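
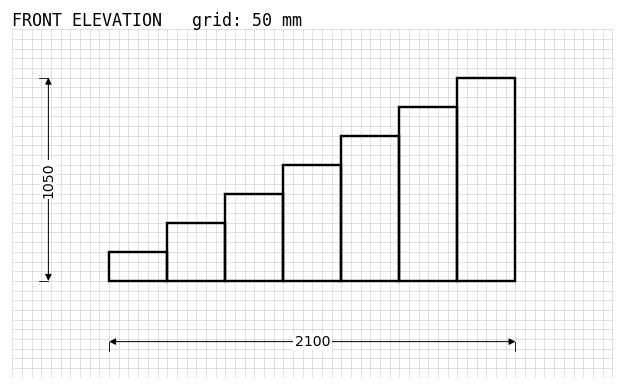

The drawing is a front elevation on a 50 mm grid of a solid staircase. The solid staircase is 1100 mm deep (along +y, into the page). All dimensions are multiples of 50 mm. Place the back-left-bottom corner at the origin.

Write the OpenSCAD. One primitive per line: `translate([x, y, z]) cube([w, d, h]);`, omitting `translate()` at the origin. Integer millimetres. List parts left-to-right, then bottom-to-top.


cube([300, 1100, 150]);
translate([300, 0, 0]) cube([300, 1100, 300]);
translate([600, 0, 0]) cube([300, 1100, 450]);
translate([900, 0, 0]) cube([300, 1100, 600]);
translate([1200, 0, 0]) cube([300, 1100, 750]);
translate([1500, 0, 0]) cube([300, 1100, 900]);
translate([1800, 0, 0]) cube([300, 1100, 1050]);


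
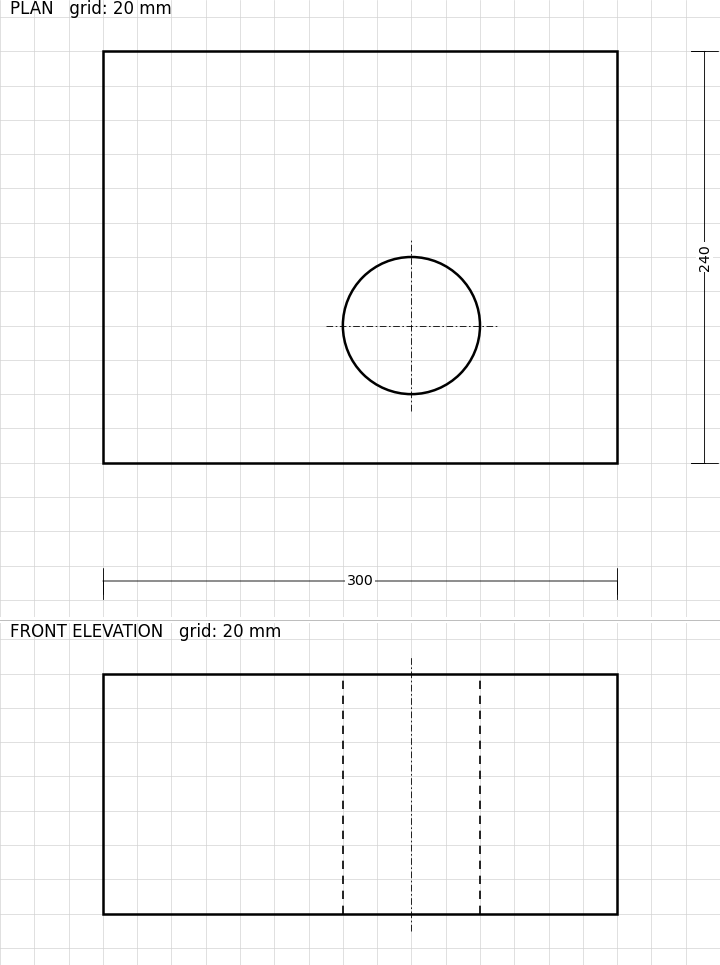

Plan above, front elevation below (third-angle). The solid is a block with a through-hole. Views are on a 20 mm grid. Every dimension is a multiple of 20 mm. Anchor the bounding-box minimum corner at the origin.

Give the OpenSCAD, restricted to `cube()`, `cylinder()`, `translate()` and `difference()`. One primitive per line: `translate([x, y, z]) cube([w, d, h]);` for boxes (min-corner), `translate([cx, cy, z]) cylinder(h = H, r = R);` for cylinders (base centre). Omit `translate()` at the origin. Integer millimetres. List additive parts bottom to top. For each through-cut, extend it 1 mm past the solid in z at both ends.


difference() {
  cube([300, 240, 140]);
  translate([180, 80, -1]) cylinder(h = 142, r = 40);
}


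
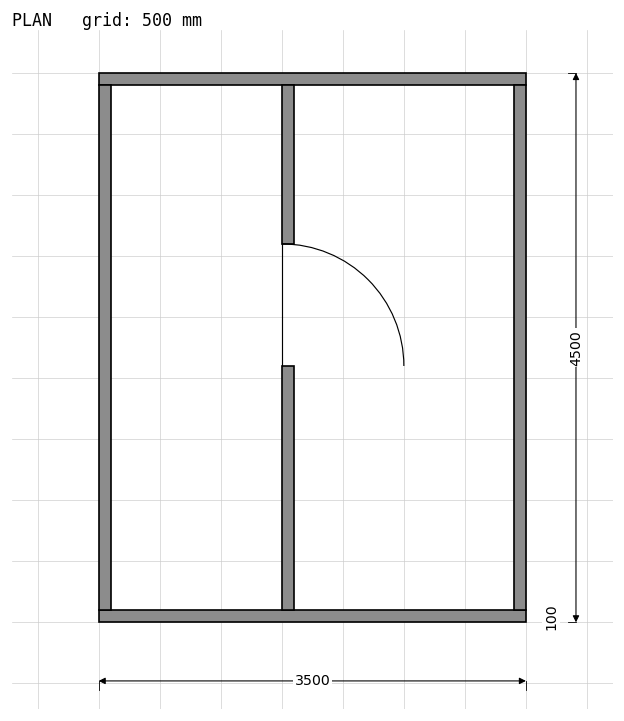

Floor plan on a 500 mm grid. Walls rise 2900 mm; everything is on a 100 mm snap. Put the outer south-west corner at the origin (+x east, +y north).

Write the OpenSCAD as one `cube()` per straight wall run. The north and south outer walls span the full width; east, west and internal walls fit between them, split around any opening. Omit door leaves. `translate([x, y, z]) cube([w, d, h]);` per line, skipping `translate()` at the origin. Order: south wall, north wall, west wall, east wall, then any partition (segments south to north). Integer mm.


cube([3500, 100, 2900]);
translate([0, 4400, 0]) cube([3500, 100, 2900]);
translate([0, 100, 0]) cube([100, 4300, 2900]);
translate([3400, 100, 0]) cube([100, 4300, 2900]);
translate([1500, 100, 0]) cube([100, 2000, 2900]);
translate([1500, 3100, 0]) cube([100, 1300, 2900]);


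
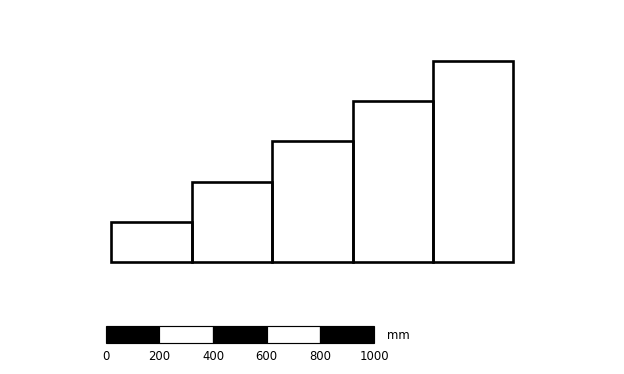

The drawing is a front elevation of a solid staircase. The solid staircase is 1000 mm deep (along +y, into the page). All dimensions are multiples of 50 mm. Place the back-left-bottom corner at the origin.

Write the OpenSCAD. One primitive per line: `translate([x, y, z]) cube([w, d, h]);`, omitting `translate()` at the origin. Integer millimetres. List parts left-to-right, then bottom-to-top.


cube([300, 1000, 150]);
translate([300, 0, 0]) cube([300, 1000, 300]);
translate([600, 0, 0]) cube([300, 1000, 450]);
translate([900, 0, 0]) cube([300, 1000, 600]);
translate([1200, 0, 0]) cube([300, 1000, 750]);


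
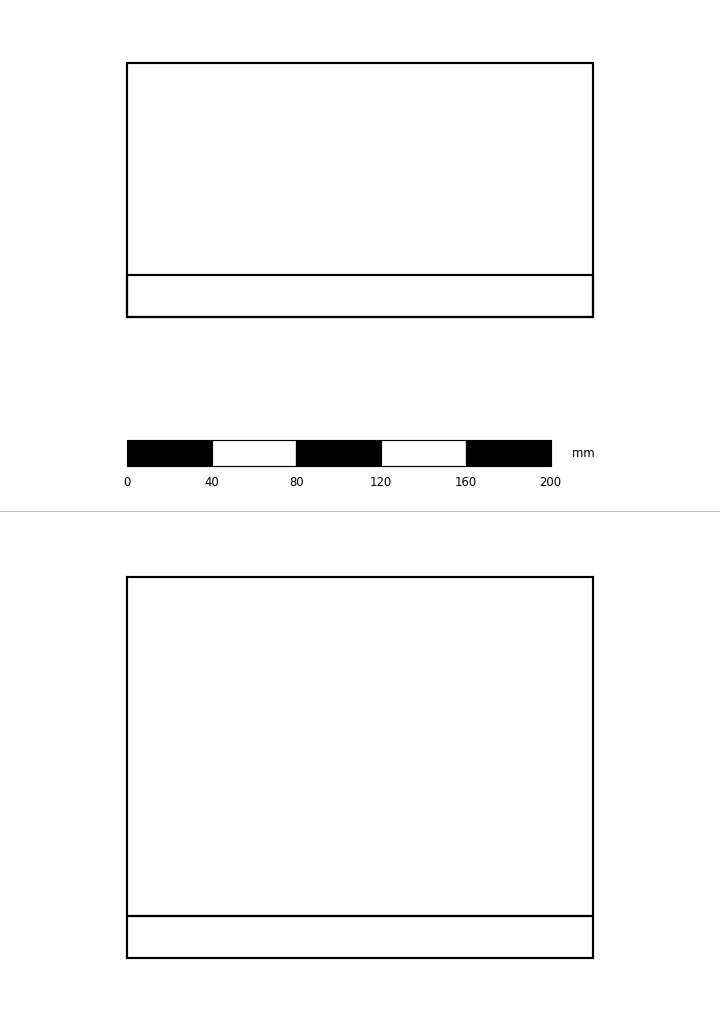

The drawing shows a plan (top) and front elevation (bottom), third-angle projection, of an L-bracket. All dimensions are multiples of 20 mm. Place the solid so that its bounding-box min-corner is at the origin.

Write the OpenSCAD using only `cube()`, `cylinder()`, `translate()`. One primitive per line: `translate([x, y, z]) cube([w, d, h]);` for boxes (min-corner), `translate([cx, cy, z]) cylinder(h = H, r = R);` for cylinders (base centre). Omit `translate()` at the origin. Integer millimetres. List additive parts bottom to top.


cube([220, 120, 20]);
translate([0, 0, 20]) cube([220, 20, 160]);


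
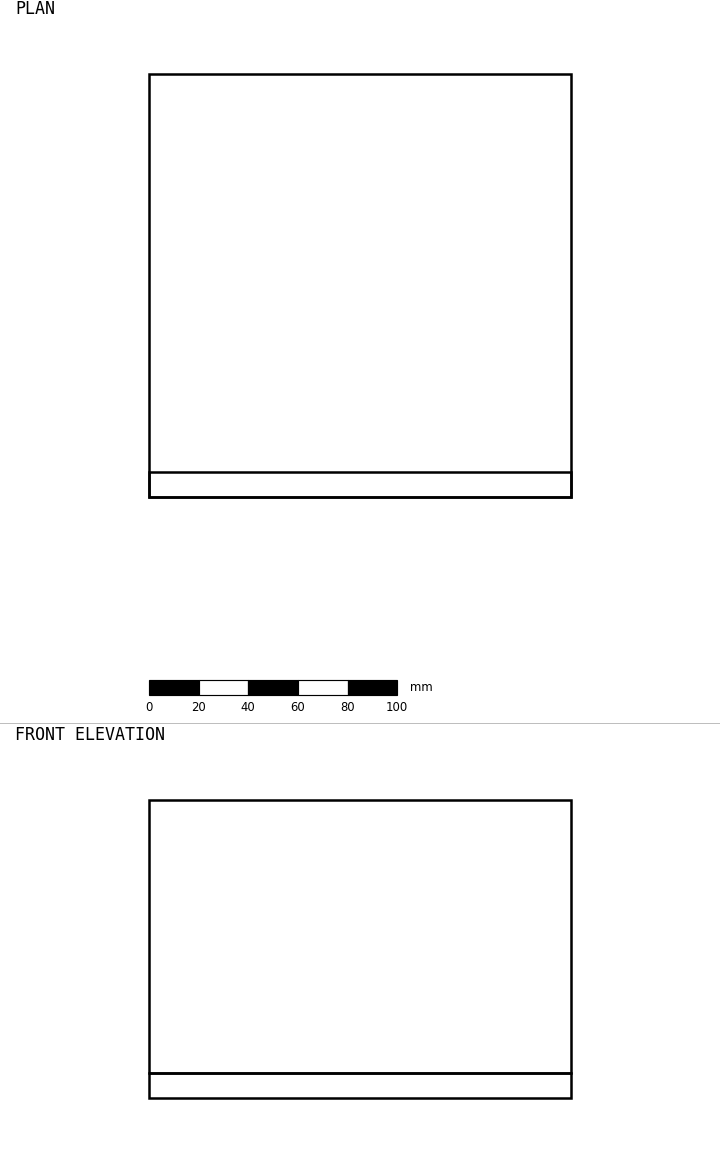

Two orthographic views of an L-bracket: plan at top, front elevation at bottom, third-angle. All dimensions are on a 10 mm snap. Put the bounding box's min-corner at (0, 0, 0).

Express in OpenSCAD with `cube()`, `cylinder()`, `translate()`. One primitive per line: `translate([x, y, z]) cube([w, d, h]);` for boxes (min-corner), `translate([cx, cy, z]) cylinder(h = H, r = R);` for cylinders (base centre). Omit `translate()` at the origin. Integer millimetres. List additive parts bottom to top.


cube([170, 170, 10]);
translate([0, 0, 10]) cube([170, 10, 110]);


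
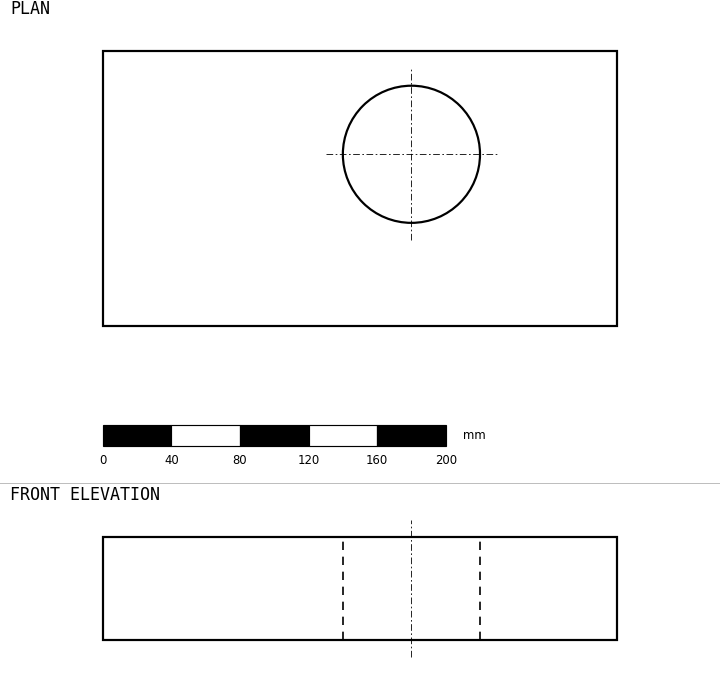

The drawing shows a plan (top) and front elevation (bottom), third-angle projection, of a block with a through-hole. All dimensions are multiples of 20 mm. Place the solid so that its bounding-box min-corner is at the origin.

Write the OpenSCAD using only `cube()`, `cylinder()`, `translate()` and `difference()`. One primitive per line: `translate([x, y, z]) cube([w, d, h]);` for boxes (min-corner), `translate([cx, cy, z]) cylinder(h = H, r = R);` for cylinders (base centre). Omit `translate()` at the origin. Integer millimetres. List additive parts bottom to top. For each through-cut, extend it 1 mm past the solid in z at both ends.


difference() {
  cube([300, 160, 60]);
  translate([180, 100, -1]) cylinder(h = 62, r = 40);
}


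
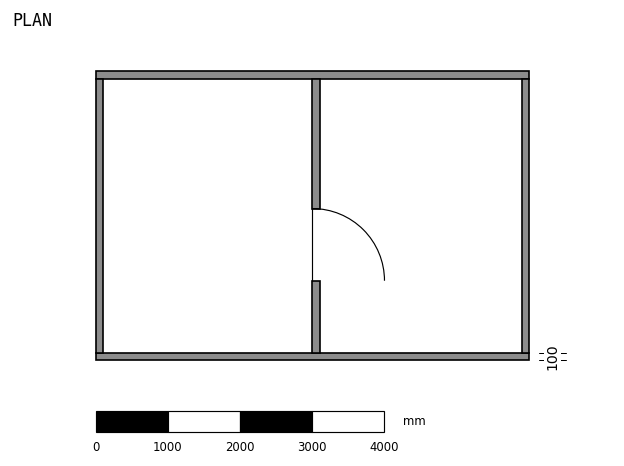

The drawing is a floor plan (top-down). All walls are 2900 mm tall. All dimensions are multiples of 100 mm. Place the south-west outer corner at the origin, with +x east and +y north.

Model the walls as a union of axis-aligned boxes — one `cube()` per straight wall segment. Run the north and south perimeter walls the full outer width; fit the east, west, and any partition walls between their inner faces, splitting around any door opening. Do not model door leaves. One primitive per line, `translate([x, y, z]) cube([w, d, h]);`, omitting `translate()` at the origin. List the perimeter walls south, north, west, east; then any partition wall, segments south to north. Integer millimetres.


cube([6000, 100, 2900]);
translate([0, 3900, 0]) cube([6000, 100, 2900]);
translate([0, 100, 0]) cube([100, 3800, 2900]);
translate([5900, 100, 0]) cube([100, 3800, 2900]);
translate([3000, 100, 0]) cube([100, 1000, 2900]);
translate([3000, 2100, 0]) cube([100, 1800, 2900]);


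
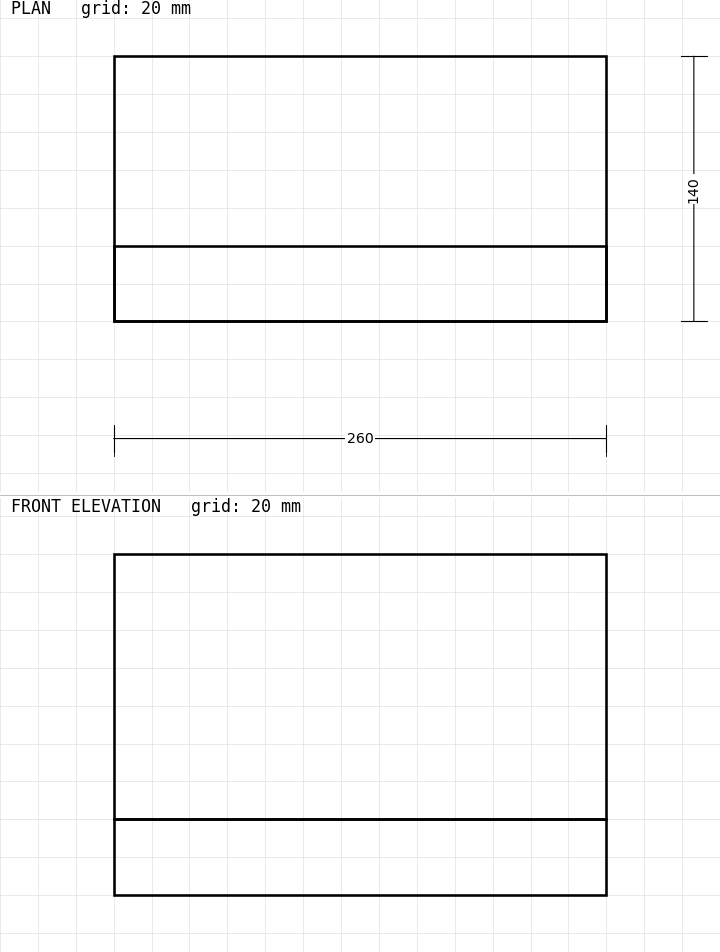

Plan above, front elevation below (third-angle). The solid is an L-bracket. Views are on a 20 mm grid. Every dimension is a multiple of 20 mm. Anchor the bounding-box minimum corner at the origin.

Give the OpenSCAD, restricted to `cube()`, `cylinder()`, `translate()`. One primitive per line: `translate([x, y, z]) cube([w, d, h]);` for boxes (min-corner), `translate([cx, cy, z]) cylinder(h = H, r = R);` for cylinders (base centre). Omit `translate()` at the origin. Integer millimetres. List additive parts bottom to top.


cube([260, 140, 40]);
translate([0, 0, 40]) cube([260, 40, 140]);


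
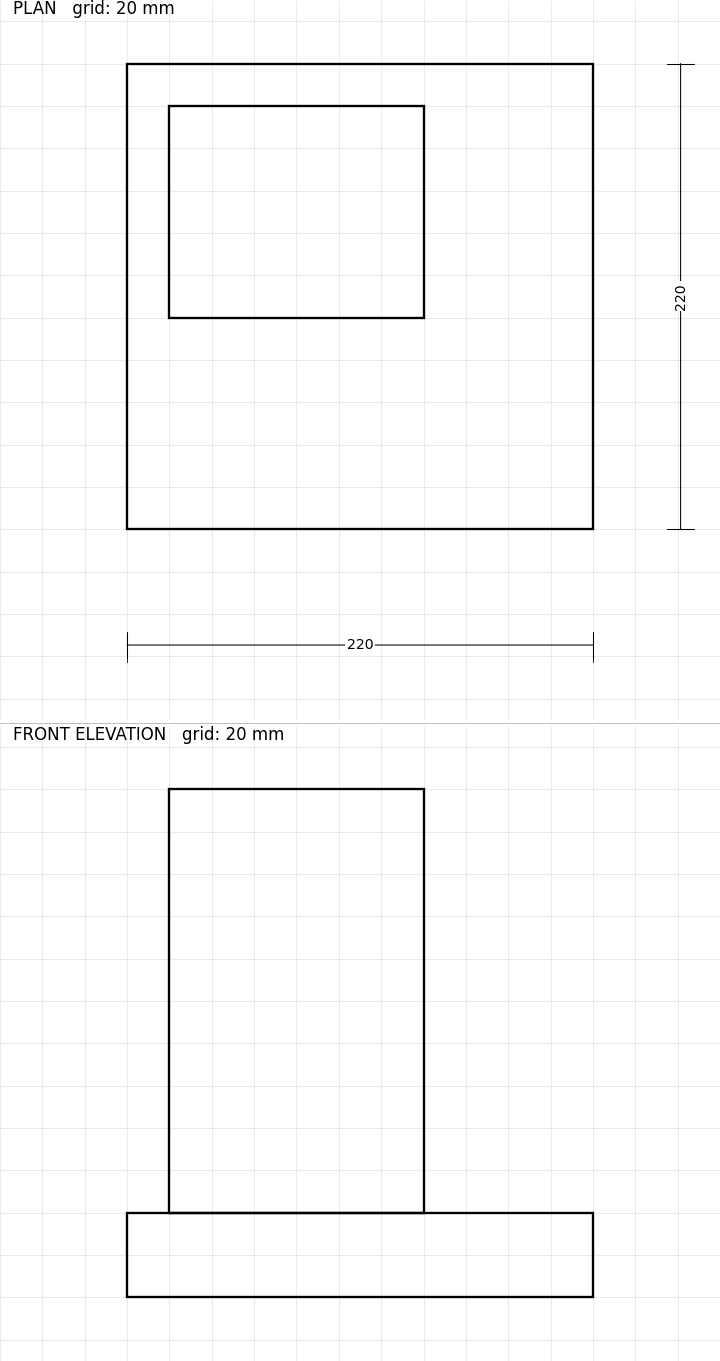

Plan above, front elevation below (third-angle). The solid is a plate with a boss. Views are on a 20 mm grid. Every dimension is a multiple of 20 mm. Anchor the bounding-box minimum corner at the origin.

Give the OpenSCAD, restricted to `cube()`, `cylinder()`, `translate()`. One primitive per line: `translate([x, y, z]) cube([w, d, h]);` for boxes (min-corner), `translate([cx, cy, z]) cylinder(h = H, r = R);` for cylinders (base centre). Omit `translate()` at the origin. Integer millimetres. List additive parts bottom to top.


cube([220, 220, 40]);
translate([20, 100, 40]) cube([120, 100, 200]);


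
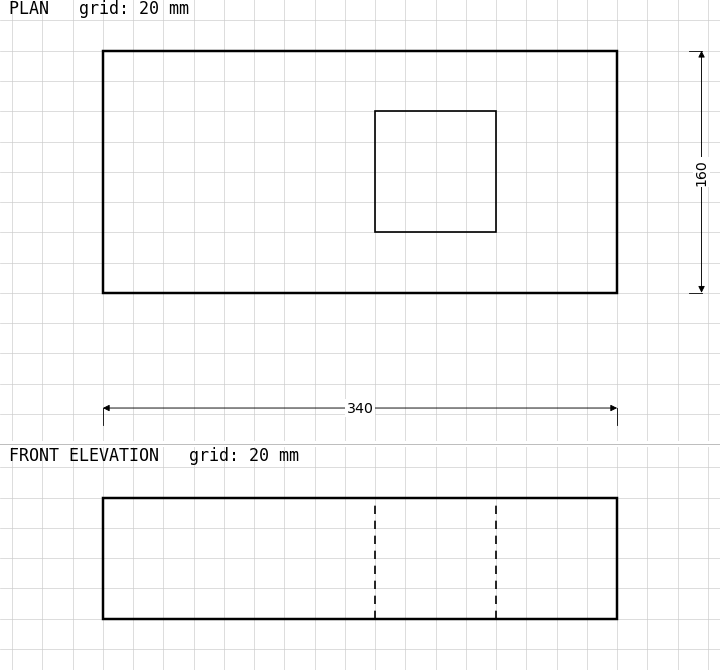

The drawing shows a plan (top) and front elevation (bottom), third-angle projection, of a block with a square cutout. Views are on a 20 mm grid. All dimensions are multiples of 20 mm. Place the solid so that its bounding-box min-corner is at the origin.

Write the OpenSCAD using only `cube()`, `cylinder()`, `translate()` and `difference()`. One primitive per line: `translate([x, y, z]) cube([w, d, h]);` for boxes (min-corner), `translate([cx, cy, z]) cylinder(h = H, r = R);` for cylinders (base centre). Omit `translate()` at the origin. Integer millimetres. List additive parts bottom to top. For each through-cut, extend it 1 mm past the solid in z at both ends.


difference() {
  cube([340, 160, 80]);
  translate([180, 40, -1]) cube([80, 80, 82]);
}


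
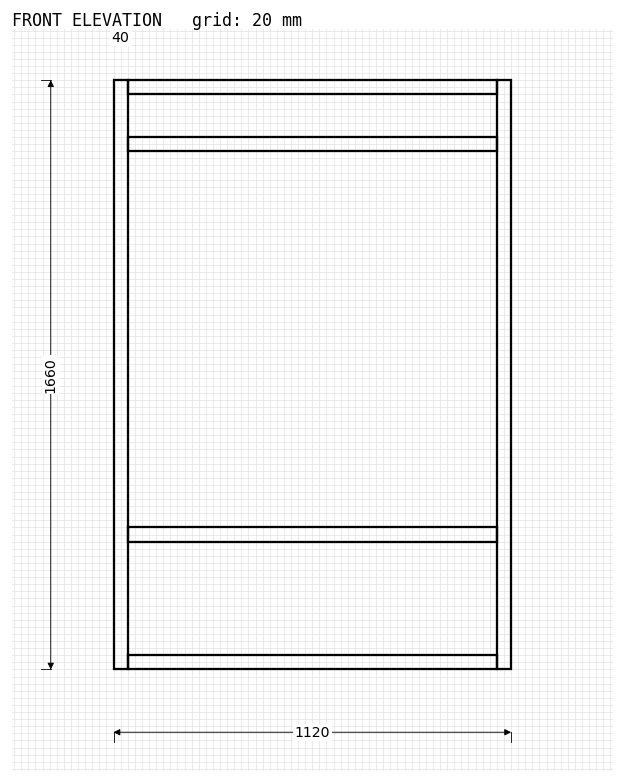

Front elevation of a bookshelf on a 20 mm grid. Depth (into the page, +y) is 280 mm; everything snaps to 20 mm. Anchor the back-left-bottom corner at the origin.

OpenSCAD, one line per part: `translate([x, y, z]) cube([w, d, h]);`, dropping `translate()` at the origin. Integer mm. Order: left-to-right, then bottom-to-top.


cube([40, 280, 1660]);
translate([40, 0, 0]) cube([1040, 280, 40]);
translate([40, 0, 360]) cube([1040, 280, 40]);
translate([40, 0, 1460]) cube([1040, 280, 40]);
translate([40, 0, 1620]) cube([1040, 280, 40]);
translate([1080, 0, 0]) cube([40, 280, 1660]);


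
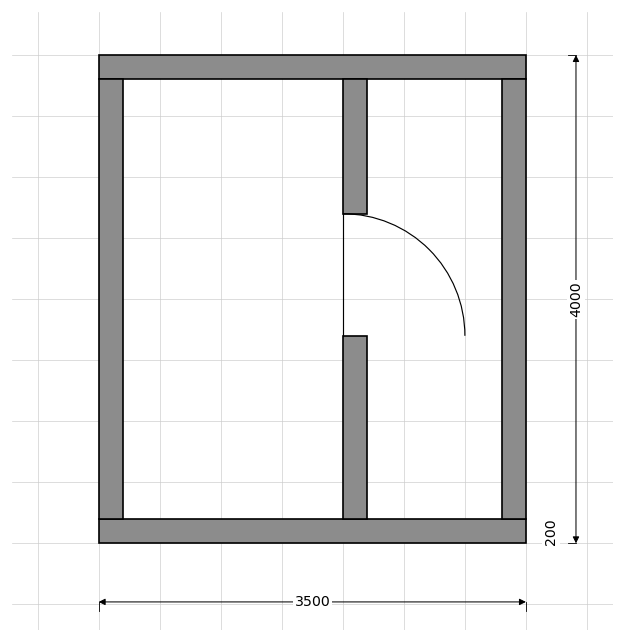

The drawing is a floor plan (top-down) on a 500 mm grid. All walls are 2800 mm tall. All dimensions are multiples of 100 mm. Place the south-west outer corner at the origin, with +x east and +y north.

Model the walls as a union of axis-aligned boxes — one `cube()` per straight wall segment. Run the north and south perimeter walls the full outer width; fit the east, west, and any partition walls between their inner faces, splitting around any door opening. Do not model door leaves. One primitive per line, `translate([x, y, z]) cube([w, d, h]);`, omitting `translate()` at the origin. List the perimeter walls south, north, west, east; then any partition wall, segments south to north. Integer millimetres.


cube([3500, 200, 2800]);
translate([0, 3800, 0]) cube([3500, 200, 2800]);
translate([0, 200, 0]) cube([200, 3600, 2800]);
translate([3300, 200, 0]) cube([200, 3600, 2800]);
translate([2000, 200, 0]) cube([200, 1500, 2800]);
translate([2000, 2700, 0]) cube([200, 1100, 2800]);


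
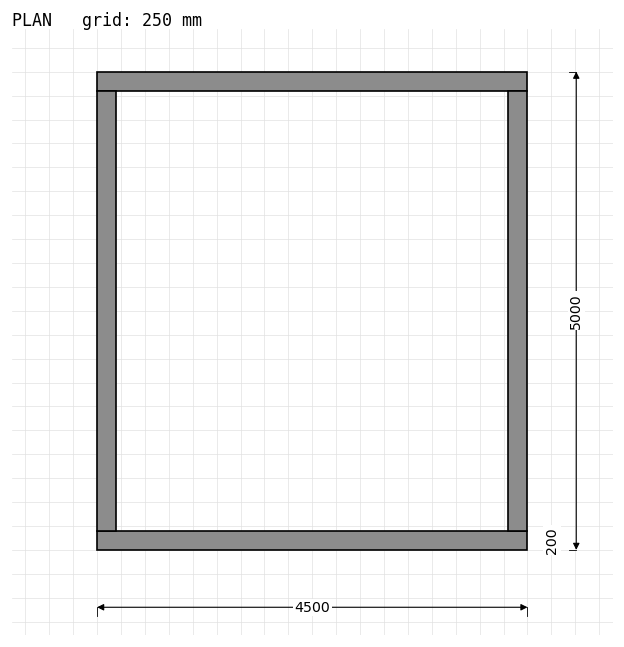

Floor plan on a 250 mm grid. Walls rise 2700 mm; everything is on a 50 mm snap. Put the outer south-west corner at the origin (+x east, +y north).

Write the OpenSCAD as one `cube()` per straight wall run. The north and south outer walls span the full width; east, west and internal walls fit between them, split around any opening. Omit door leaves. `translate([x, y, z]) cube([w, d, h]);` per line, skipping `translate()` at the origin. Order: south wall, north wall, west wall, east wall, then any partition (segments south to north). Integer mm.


cube([4500, 200, 2700]);
translate([0, 4800, 0]) cube([4500, 200, 2700]);
translate([0, 200, 0]) cube([200, 4600, 2700]);
translate([4300, 200, 0]) cube([200, 4600, 2700]);


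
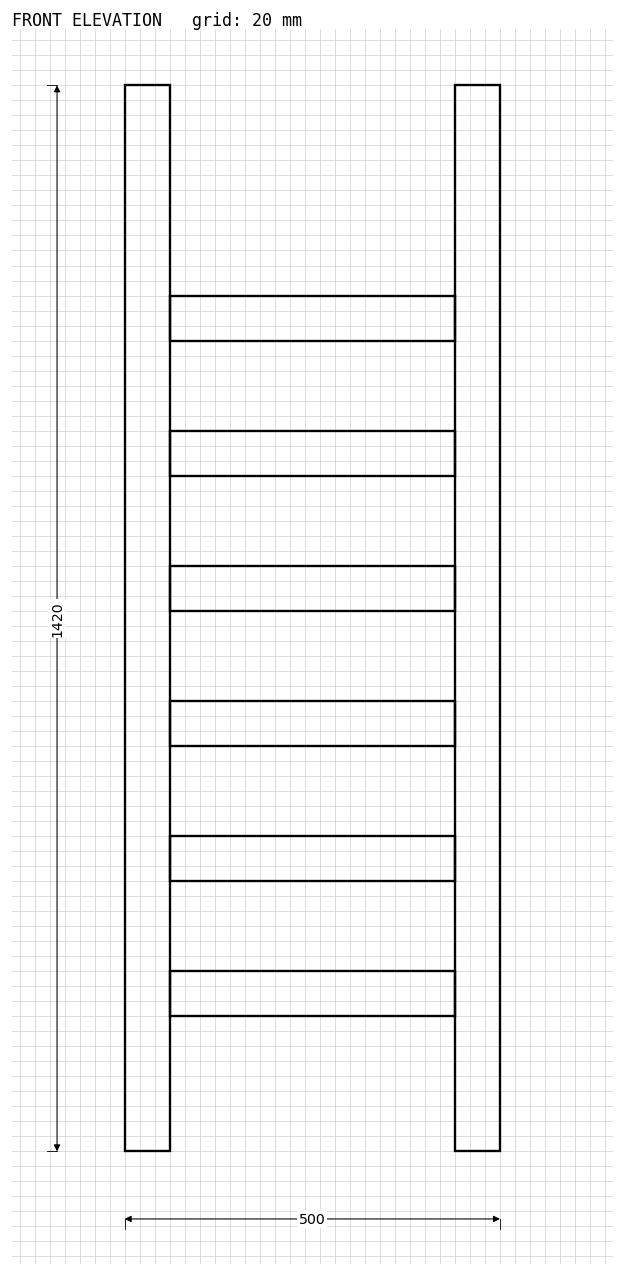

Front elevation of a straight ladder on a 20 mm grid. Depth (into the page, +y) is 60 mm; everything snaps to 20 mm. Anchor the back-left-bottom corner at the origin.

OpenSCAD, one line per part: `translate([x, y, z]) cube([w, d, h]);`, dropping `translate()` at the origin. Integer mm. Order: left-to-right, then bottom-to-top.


cube([60, 60, 1420]);
translate([60, 0, 180]) cube([380, 60, 60]);
translate([60, 0, 360]) cube([380, 60, 60]);
translate([60, 0, 540]) cube([380, 60, 60]);
translate([60, 0, 720]) cube([380, 60, 60]);
translate([60, 0, 900]) cube([380, 60, 60]);
translate([60, 0, 1080]) cube([380, 60, 60]);
translate([440, 0, 0]) cube([60, 60, 1420]);


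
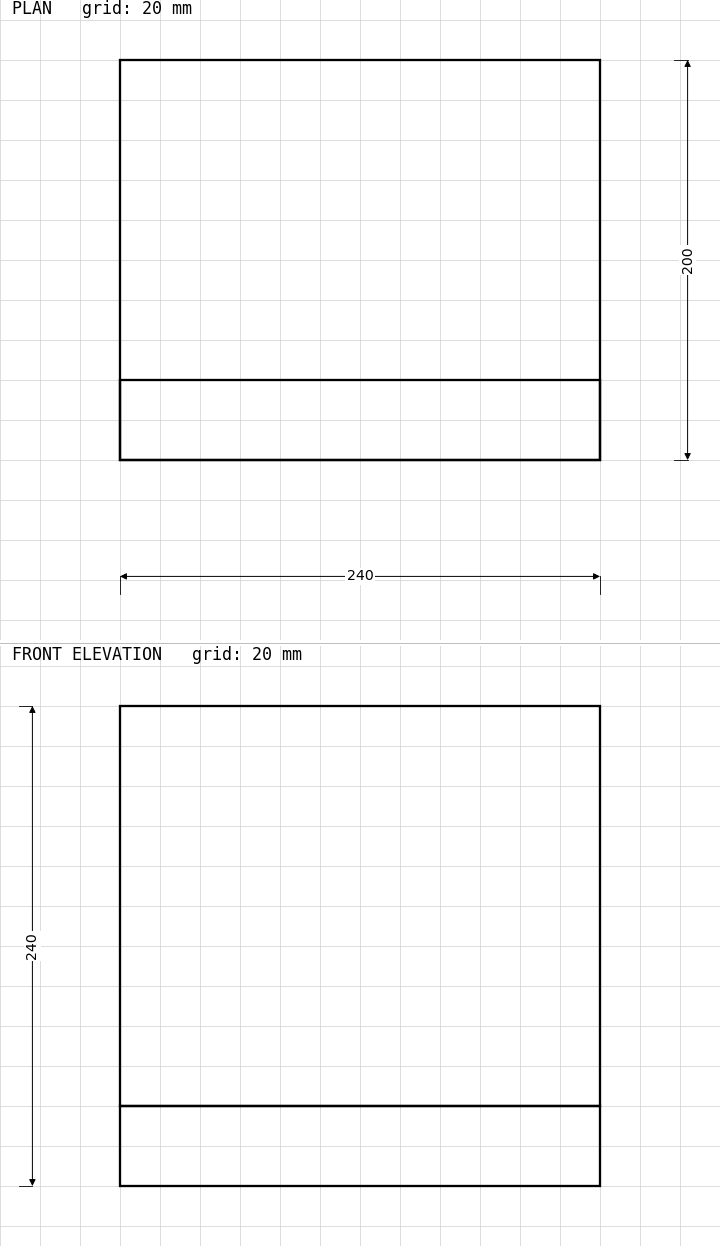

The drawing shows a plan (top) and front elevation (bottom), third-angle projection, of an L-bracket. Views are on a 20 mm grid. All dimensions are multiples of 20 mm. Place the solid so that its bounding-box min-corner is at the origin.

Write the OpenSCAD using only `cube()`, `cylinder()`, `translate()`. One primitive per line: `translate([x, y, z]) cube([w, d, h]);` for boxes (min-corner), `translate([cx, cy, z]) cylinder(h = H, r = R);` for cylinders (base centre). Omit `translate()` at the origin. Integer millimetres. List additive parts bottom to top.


cube([240, 200, 40]);
translate([0, 0, 40]) cube([240, 40, 200]);


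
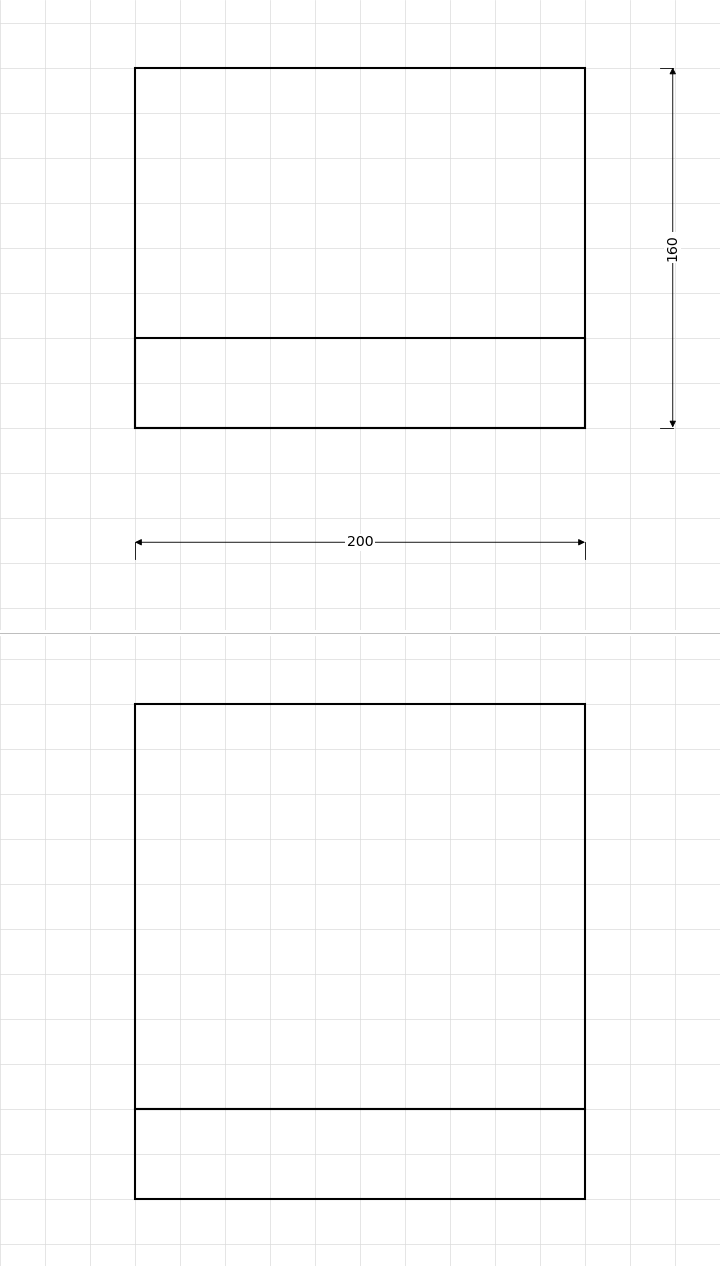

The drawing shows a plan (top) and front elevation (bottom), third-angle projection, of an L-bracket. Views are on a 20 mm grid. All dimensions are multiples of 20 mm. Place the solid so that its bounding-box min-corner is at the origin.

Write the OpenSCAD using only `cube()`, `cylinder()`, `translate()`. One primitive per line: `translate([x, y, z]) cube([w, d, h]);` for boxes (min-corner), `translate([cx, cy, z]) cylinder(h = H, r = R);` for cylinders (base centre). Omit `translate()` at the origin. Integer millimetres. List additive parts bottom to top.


cube([200, 160, 40]);
translate([0, 0, 40]) cube([200, 40, 180]);


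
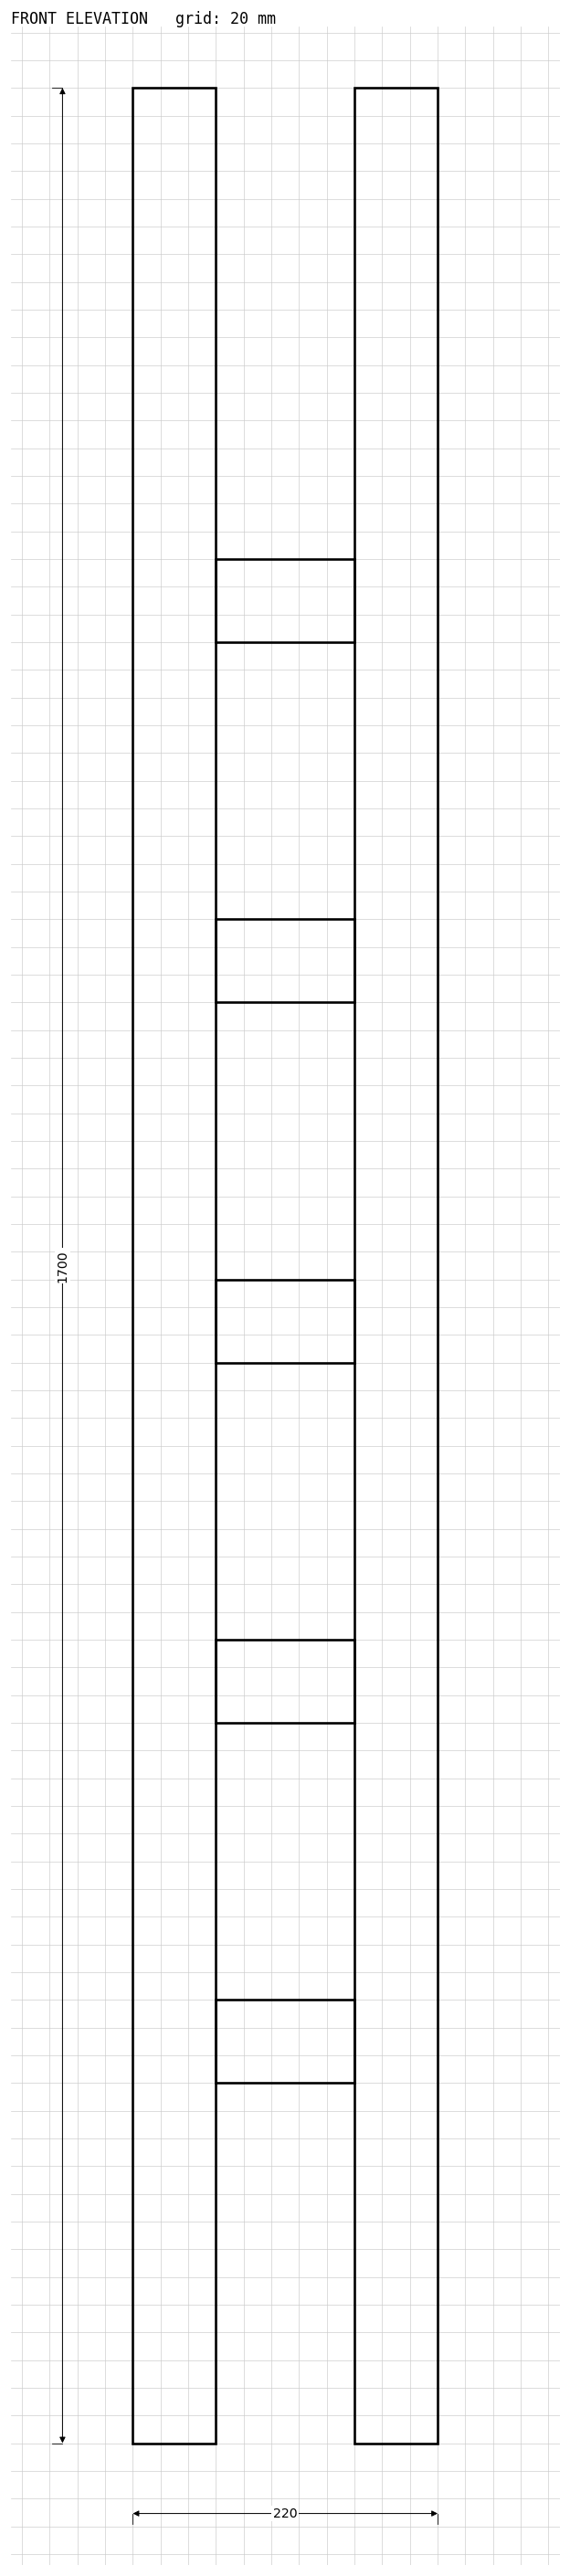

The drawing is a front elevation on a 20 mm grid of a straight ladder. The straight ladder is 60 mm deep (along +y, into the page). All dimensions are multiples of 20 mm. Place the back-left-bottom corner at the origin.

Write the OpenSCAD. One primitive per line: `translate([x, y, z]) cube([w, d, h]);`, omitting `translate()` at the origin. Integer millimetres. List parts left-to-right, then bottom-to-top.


cube([60, 60, 1700]);
translate([60, 0, 260]) cube([100, 60, 60]);
translate([60, 0, 520]) cube([100, 60, 60]);
translate([60, 0, 780]) cube([100, 60, 60]);
translate([60, 0, 1040]) cube([100, 60, 60]);
translate([60, 0, 1300]) cube([100, 60, 60]);
translate([160, 0, 0]) cube([60, 60, 1700]);


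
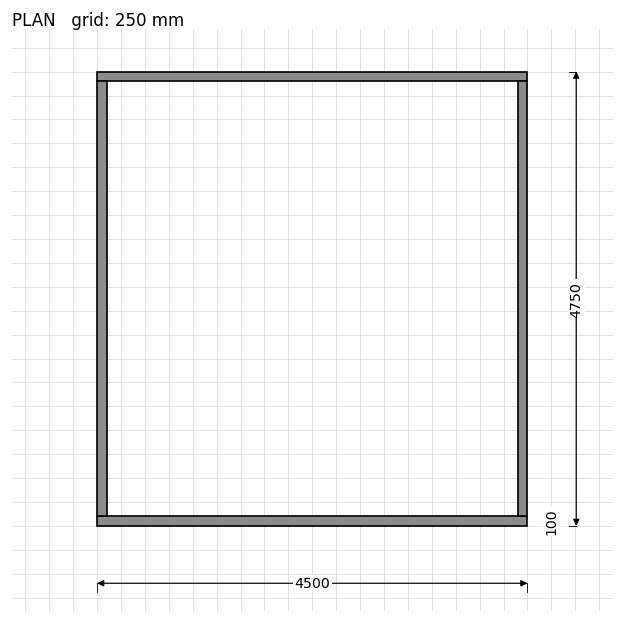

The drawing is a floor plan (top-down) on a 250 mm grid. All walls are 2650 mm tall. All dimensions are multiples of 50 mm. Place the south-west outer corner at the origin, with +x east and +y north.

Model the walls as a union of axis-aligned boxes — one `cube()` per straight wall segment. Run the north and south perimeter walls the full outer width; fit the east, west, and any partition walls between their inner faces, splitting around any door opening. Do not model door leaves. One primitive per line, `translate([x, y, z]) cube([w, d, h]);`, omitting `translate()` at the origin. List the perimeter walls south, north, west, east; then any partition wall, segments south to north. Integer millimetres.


cube([4500, 100, 2650]);
translate([0, 4650, 0]) cube([4500, 100, 2650]);
translate([0, 100, 0]) cube([100, 4550, 2650]);
translate([4400, 100, 0]) cube([100, 4550, 2650]);


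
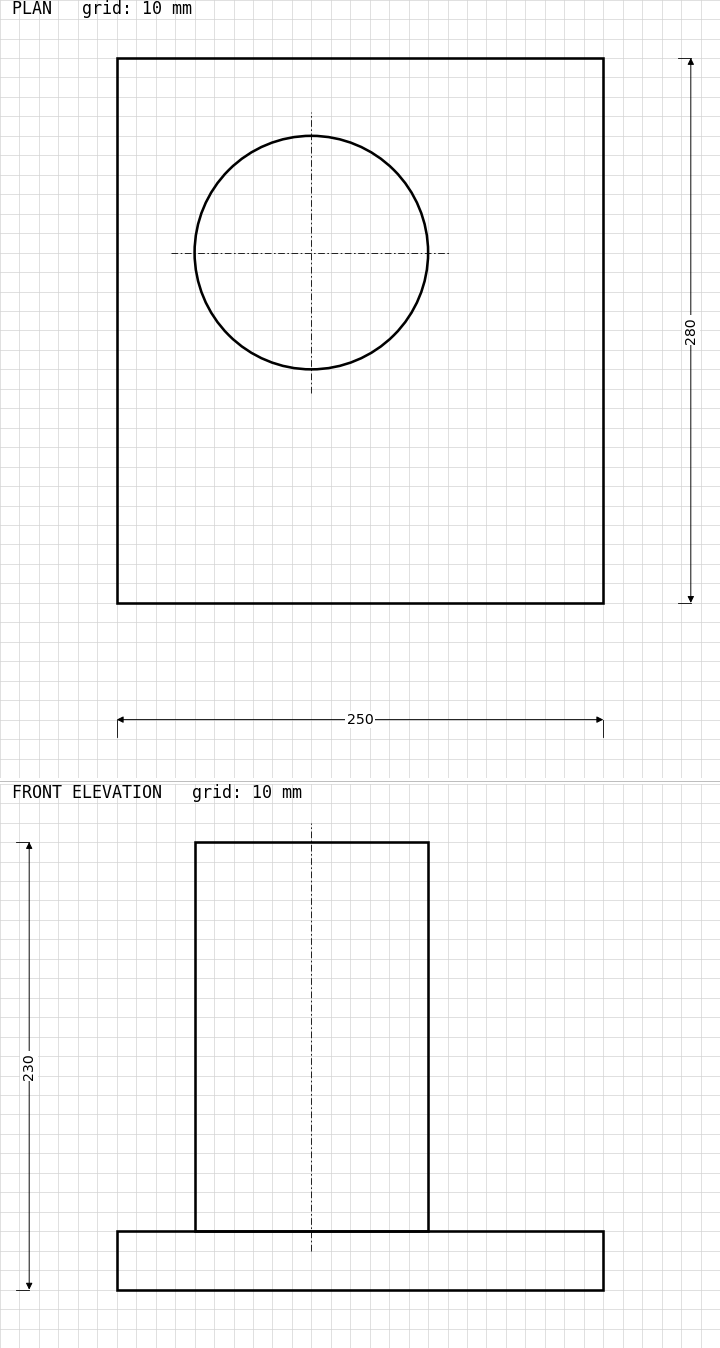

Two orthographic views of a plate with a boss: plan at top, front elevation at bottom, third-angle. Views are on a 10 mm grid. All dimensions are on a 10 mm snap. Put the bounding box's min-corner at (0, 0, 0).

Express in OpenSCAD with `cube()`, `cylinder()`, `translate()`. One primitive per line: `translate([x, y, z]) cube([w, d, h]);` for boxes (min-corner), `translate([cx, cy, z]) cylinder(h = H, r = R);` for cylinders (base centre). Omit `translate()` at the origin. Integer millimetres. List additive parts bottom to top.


cube([250, 280, 30]);
translate([100, 180, 30]) cylinder(h = 200, r = 60);


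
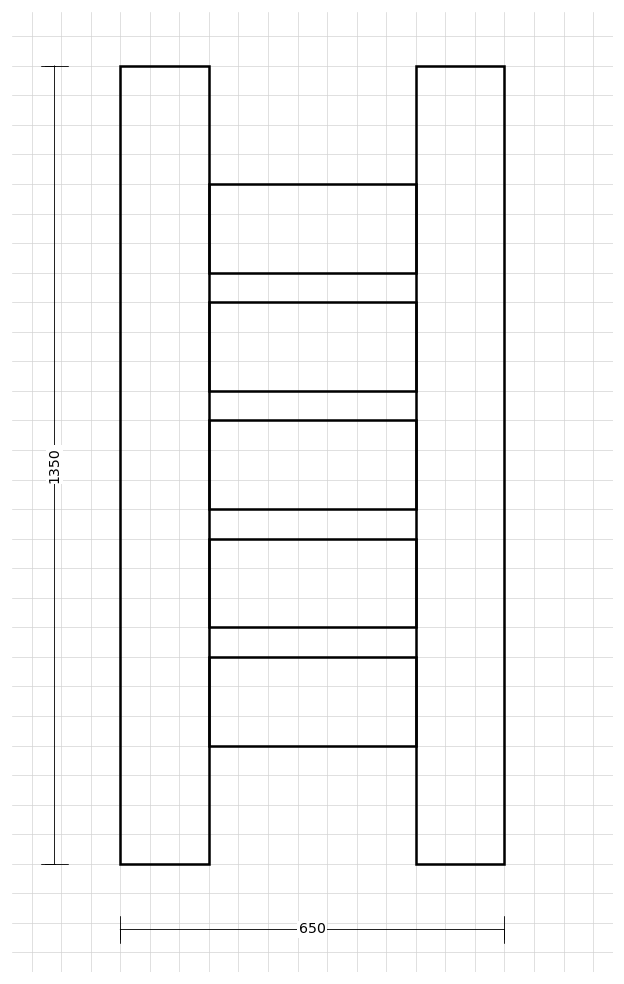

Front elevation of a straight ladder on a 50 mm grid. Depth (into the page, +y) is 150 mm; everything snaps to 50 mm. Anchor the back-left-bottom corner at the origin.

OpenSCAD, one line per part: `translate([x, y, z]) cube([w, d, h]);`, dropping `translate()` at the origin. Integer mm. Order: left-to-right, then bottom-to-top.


cube([150, 150, 1350]);
translate([150, 0, 200]) cube([350, 150, 150]);
translate([150, 0, 400]) cube([350, 150, 150]);
translate([150, 0, 600]) cube([350, 150, 150]);
translate([150, 0, 800]) cube([350, 150, 150]);
translate([150, 0, 1000]) cube([350, 150, 150]);
translate([500, 0, 0]) cube([150, 150, 1350]);


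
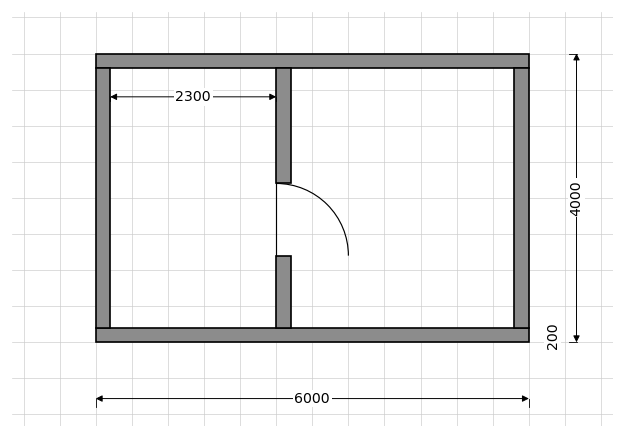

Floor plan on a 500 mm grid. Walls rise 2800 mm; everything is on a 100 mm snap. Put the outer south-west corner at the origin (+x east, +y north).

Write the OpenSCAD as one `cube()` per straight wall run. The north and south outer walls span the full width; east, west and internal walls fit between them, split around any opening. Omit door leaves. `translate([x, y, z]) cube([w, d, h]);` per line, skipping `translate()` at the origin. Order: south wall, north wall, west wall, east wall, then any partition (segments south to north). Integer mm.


cube([6000, 200, 2800]);
translate([0, 3800, 0]) cube([6000, 200, 2800]);
translate([0, 200, 0]) cube([200, 3600, 2800]);
translate([5800, 200, 0]) cube([200, 3600, 2800]);
translate([2500, 200, 0]) cube([200, 1000, 2800]);
translate([2500, 2200, 0]) cube([200, 1600, 2800]);


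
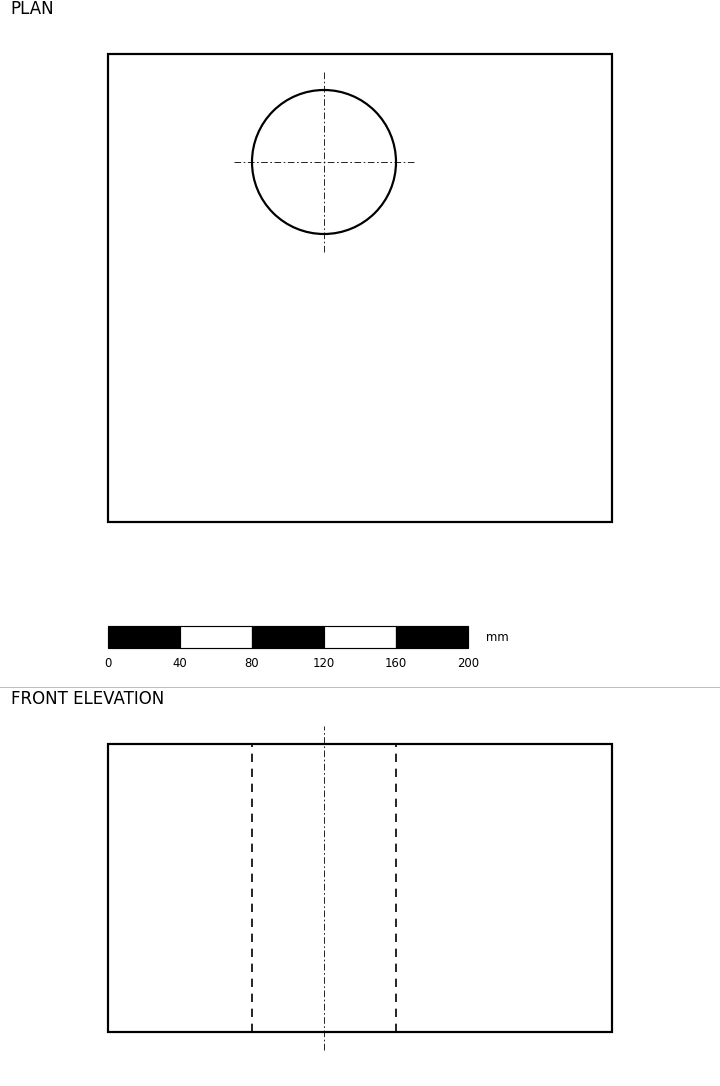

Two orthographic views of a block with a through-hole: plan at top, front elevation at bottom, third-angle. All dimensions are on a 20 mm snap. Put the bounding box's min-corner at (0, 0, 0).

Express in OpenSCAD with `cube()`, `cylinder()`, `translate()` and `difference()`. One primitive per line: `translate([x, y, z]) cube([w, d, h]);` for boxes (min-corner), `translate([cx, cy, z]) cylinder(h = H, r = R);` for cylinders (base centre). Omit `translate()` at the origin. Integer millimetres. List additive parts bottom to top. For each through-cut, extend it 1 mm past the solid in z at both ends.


difference() {
  cube([280, 260, 160]);
  translate([120, 200, -1]) cylinder(h = 162, r = 40);
}


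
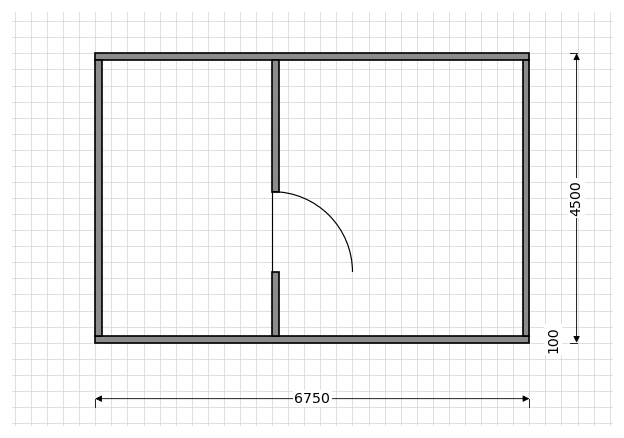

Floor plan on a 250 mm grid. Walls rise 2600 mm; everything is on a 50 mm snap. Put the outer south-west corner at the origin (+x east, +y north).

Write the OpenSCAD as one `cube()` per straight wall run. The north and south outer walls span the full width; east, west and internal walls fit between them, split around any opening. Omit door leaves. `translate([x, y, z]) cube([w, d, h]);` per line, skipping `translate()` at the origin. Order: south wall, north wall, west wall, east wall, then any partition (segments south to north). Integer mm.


cube([6750, 100, 2600]);
translate([0, 4400, 0]) cube([6750, 100, 2600]);
translate([0, 100, 0]) cube([100, 4300, 2600]);
translate([6650, 100, 0]) cube([100, 4300, 2600]);
translate([2750, 100, 0]) cube([100, 1000, 2600]);
translate([2750, 2350, 0]) cube([100, 2050, 2600]);


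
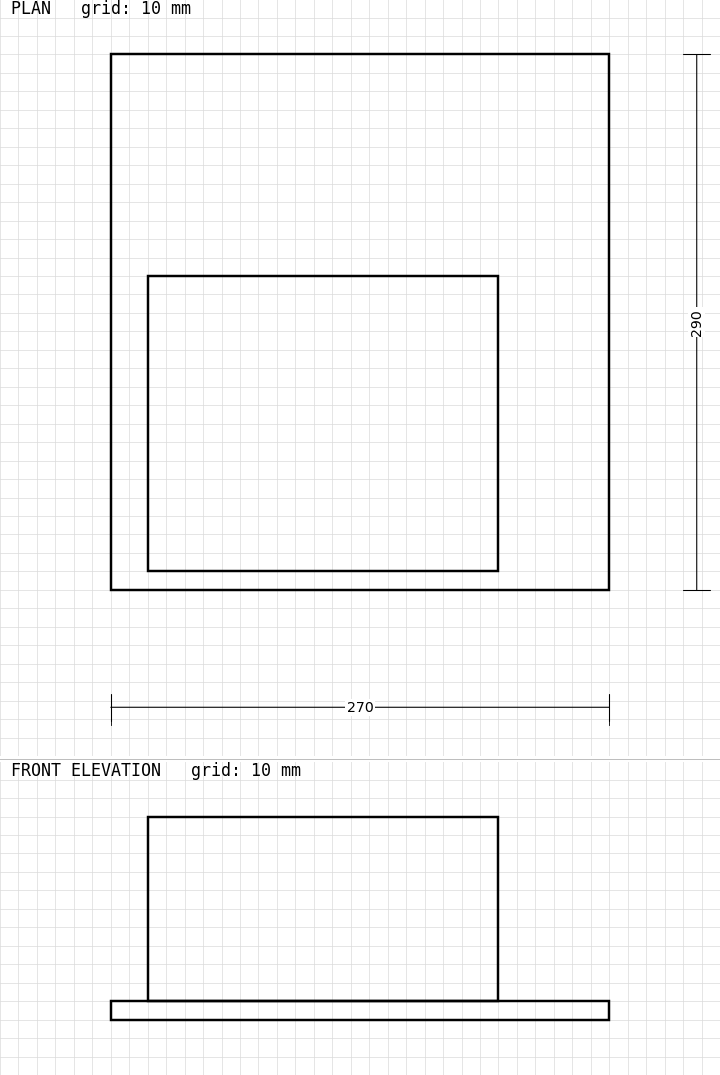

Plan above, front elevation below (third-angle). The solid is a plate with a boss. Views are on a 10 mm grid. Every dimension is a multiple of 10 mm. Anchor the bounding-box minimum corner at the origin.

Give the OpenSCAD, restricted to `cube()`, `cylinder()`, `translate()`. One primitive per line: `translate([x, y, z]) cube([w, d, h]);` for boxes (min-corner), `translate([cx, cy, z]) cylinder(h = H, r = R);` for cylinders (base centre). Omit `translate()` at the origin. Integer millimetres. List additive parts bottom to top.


cube([270, 290, 10]);
translate([20, 10, 10]) cube([190, 160, 100]);


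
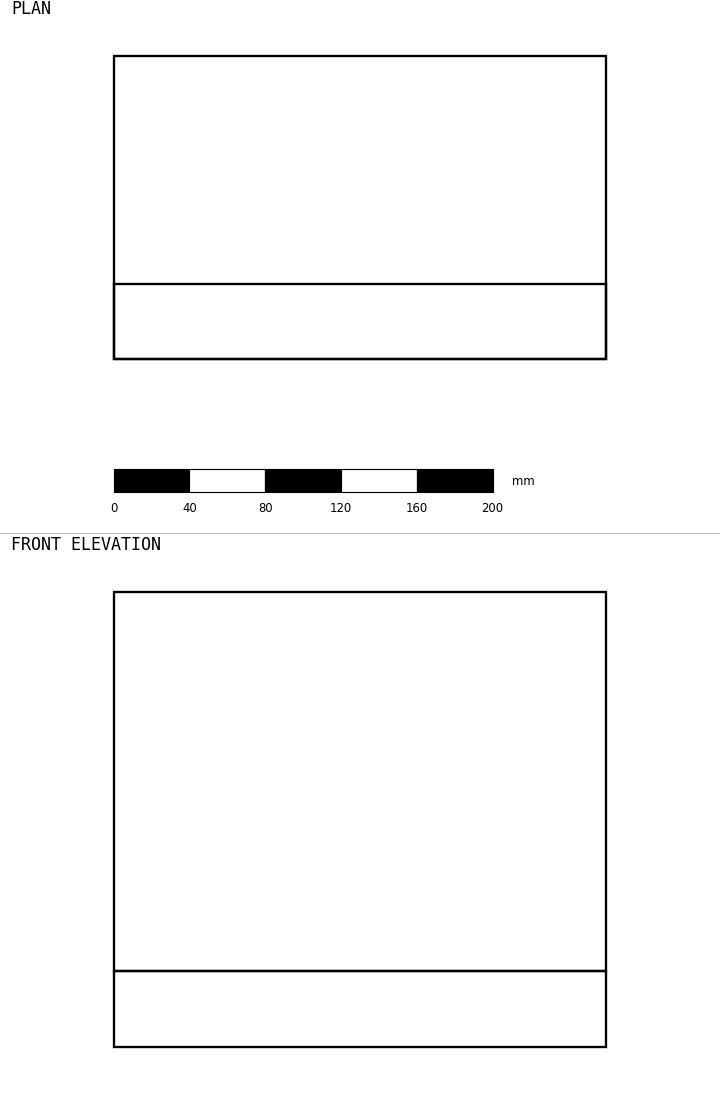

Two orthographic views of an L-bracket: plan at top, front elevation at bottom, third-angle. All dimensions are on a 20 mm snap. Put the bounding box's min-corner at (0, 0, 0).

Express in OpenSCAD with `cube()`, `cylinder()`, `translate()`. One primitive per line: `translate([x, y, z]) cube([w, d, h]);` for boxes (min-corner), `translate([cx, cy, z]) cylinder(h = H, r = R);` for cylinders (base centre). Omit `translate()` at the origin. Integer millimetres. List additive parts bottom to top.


cube([260, 160, 40]);
translate([0, 0, 40]) cube([260, 40, 200]);


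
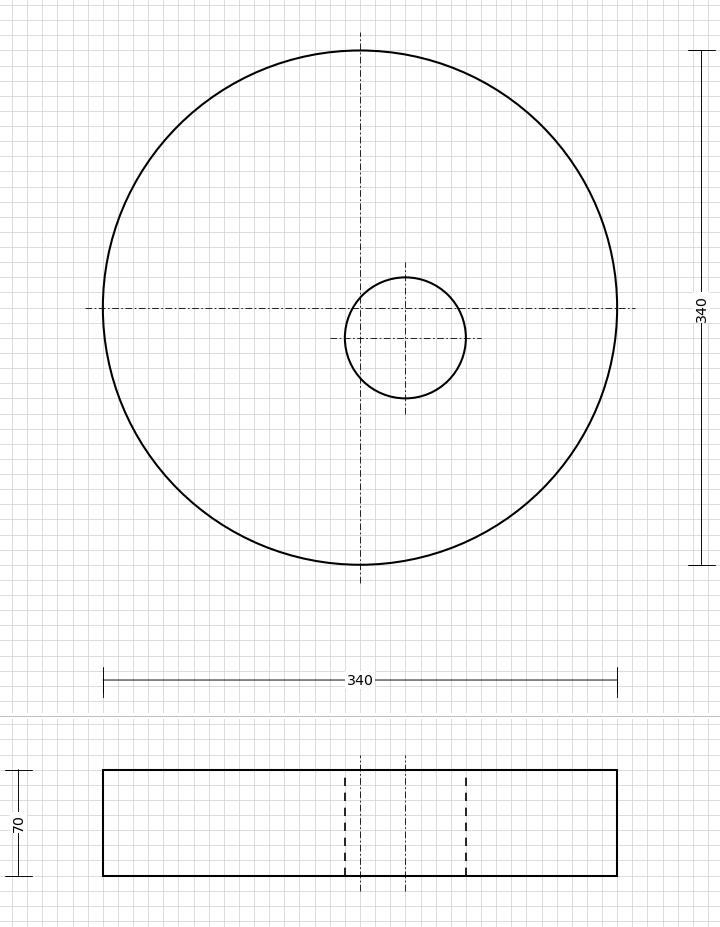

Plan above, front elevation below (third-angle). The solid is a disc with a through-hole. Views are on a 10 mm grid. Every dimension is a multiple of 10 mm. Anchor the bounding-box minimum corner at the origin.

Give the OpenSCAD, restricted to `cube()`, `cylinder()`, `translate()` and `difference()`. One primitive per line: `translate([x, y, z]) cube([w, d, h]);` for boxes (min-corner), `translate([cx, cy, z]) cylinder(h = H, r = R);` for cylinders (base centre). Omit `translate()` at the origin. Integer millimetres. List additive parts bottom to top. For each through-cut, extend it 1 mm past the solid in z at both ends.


difference() {
  translate([170, 170, 0]) cylinder(h = 70, r = 170);
  translate([200, 150, -1]) cylinder(h = 72, r = 40);
}


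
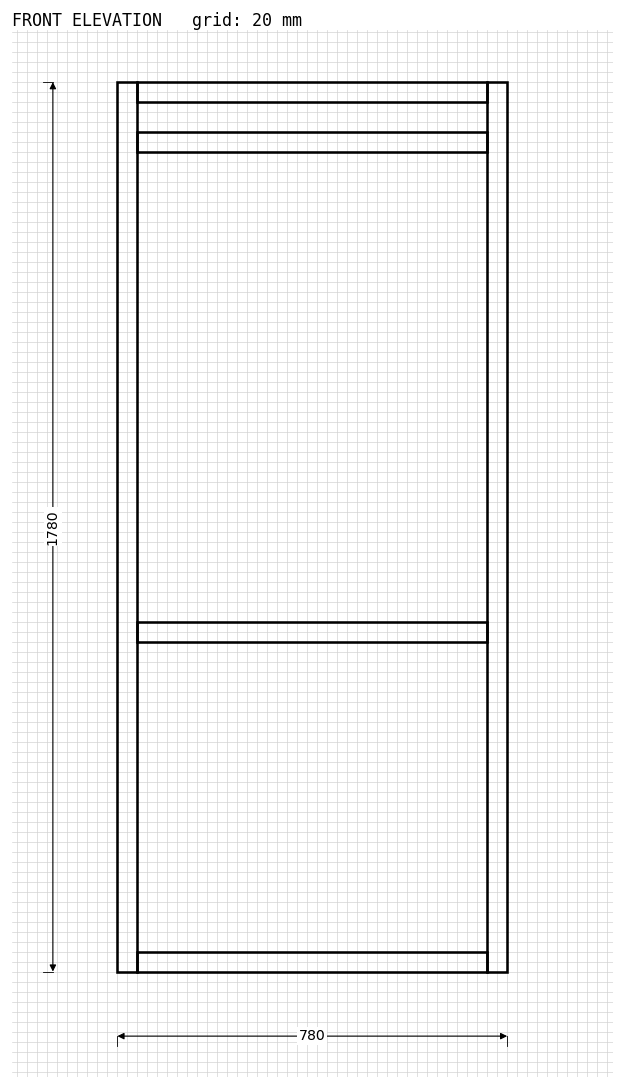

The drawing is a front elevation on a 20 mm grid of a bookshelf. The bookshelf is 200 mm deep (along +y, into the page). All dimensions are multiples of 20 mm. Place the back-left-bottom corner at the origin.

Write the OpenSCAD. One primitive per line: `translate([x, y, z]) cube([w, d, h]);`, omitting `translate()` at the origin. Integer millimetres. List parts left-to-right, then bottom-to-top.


cube([40, 200, 1780]);
translate([40, 0, 0]) cube([700, 200, 40]);
translate([40, 0, 660]) cube([700, 200, 40]);
translate([40, 0, 1640]) cube([700, 200, 40]);
translate([40, 0, 1740]) cube([700, 200, 40]);
translate([740, 0, 0]) cube([40, 200, 1780]);


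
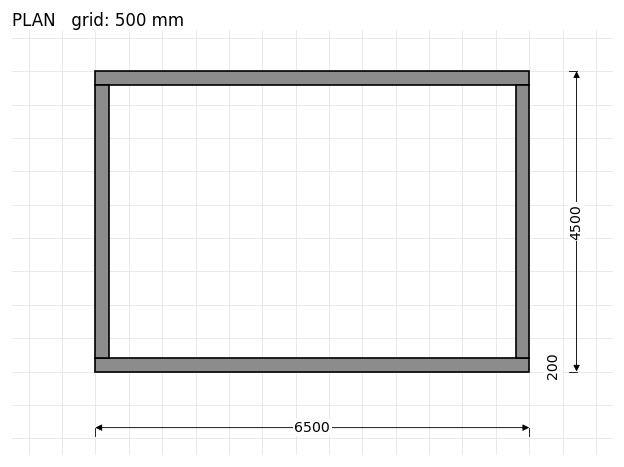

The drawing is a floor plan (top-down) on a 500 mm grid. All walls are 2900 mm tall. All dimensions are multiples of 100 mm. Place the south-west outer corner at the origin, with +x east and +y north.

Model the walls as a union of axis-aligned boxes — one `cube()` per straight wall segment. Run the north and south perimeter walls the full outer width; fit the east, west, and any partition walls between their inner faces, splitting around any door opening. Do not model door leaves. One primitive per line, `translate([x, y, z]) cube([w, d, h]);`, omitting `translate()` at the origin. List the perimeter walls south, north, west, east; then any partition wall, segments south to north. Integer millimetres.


cube([6500, 200, 2900]);
translate([0, 4300, 0]) cube([6500, 200, 2900]);
translate([0, 200, 0]) cube([200, 4100, 2900]);
translate([6300, 200, 0]) cube([200, 4100, 2900]);


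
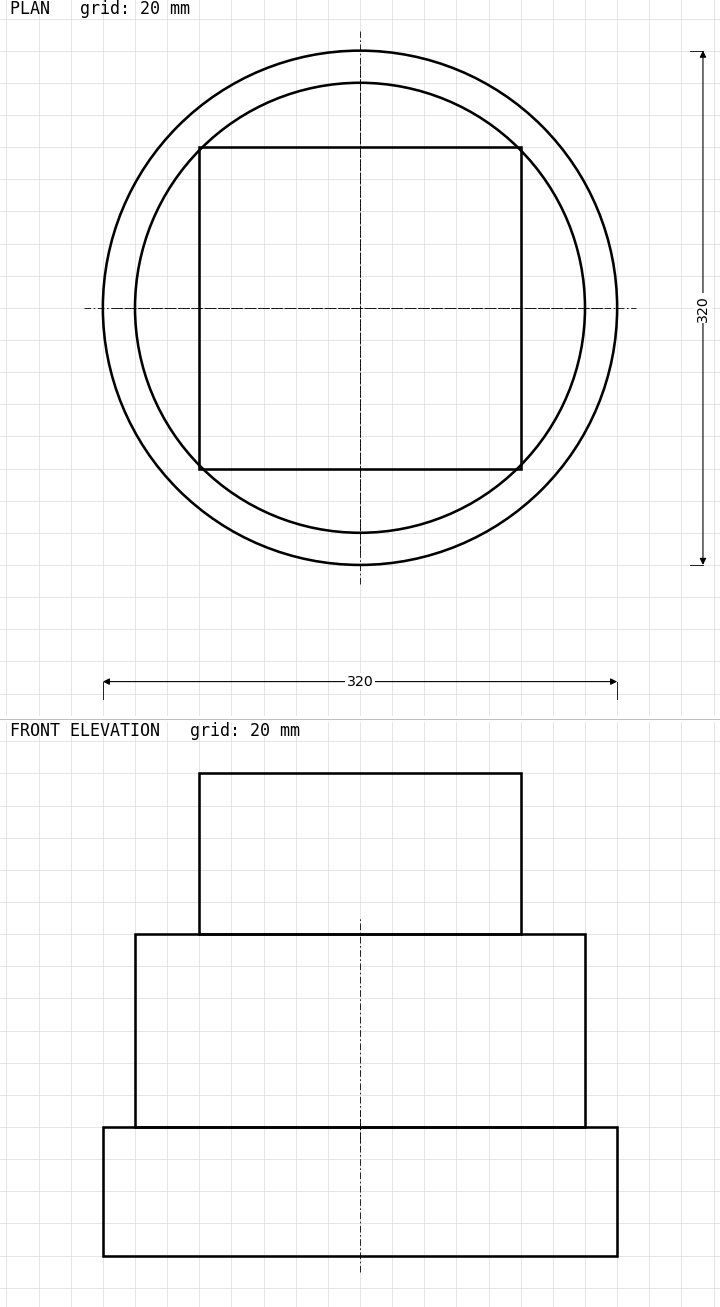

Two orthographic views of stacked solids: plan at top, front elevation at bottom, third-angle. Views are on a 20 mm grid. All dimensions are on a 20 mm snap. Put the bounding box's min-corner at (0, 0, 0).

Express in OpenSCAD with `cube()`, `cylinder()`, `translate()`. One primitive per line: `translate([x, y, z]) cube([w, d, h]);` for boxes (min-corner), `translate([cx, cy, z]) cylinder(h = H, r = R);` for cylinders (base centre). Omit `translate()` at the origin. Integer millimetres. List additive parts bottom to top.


translate([160, 160, 0]) cylinder(h = 80, r = 160);
translate([160, 160, 80]) cylinder(h = 120, r = 140);
translate([60, 60, 200]) cube([200, 200, 100]);


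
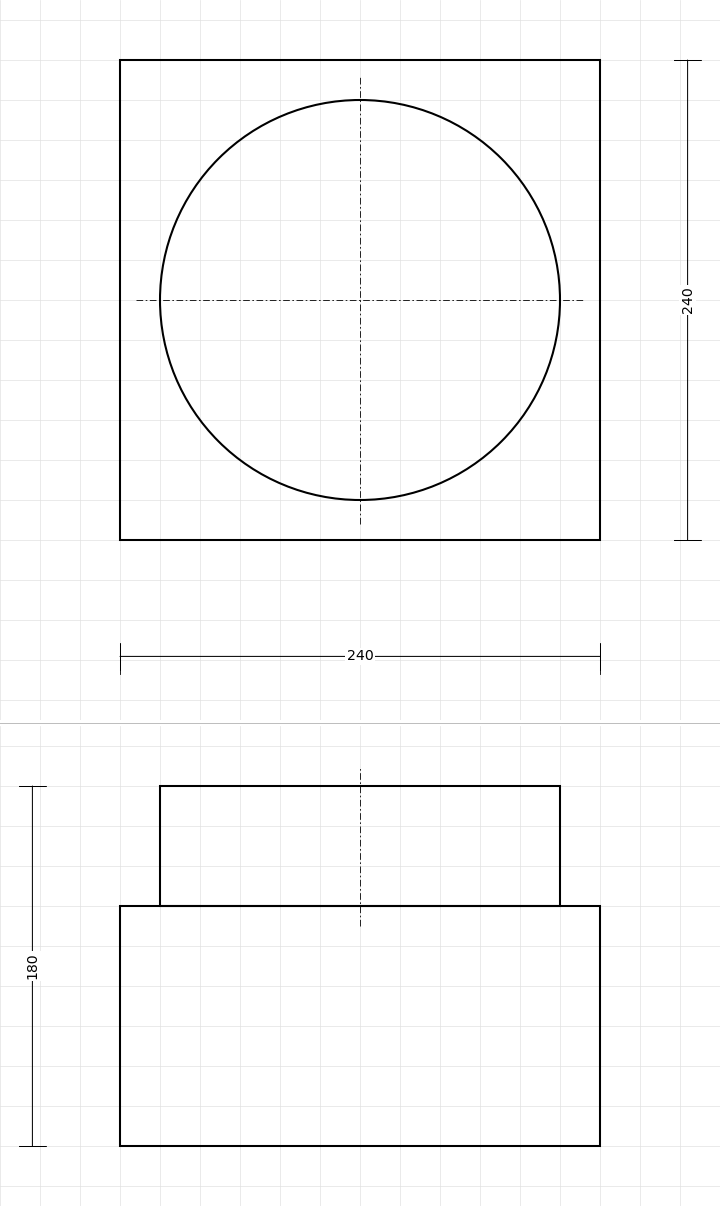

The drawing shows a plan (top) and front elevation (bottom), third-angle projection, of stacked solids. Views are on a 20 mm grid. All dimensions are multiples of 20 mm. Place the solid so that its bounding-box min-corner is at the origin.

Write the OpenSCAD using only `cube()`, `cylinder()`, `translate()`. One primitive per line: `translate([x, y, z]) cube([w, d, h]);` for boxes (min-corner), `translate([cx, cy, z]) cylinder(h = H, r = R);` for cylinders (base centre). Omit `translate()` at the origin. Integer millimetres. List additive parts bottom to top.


cube([240, 240, 120]);
translate([120, 120, 120]) cylinder(h = 60, r = 100);


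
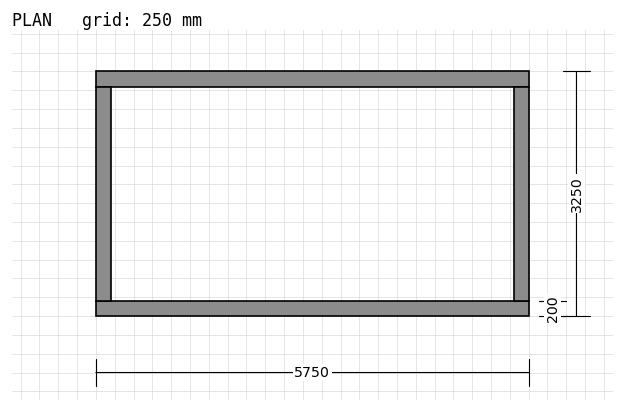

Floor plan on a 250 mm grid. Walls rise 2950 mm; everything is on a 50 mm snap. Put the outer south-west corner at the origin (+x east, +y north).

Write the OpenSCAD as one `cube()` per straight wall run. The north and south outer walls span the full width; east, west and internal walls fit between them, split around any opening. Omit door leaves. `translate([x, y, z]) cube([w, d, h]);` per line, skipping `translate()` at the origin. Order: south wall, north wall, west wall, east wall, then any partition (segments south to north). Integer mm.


cube([5750, 200, 2950]);
translate([0, 3050, 0]) cube([5750, 200, 2950]);
translate([0, 200, 0]) cube([200, 2850, 2950]);
translate([5550, 200, 0]) cube([200, 2850, 2950]);


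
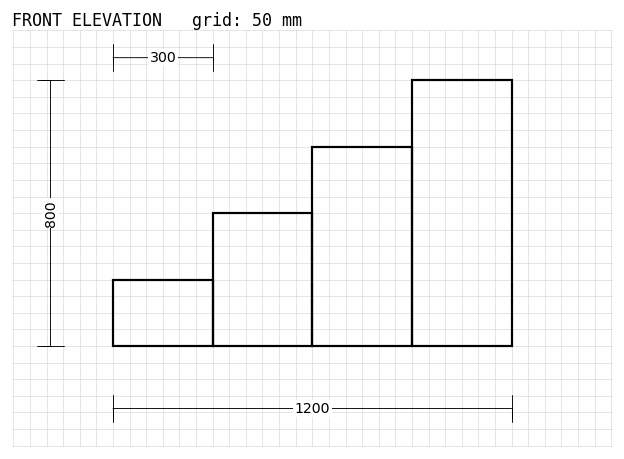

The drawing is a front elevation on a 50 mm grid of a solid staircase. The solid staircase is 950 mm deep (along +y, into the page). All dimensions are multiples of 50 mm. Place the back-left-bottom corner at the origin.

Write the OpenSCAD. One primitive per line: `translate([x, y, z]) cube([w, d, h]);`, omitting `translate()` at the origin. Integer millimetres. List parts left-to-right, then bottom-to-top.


cube([300, 950, 200]);
translate([300, 0, 0]) cube([300, 950, 400]);
translate([600, 0, 0]) cube([300, 950, 600]);
translate([900, 0, 0]) cube([300, 950, 800]);


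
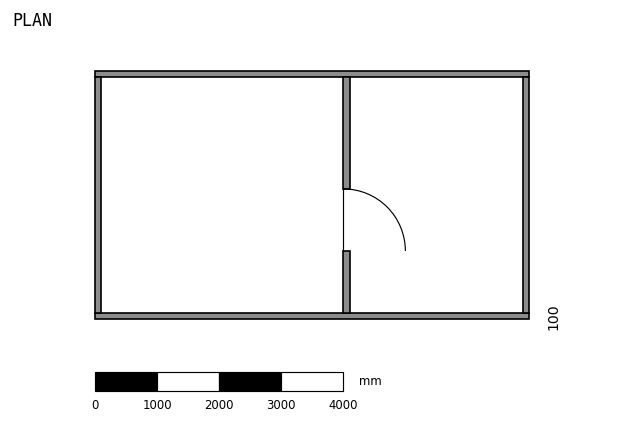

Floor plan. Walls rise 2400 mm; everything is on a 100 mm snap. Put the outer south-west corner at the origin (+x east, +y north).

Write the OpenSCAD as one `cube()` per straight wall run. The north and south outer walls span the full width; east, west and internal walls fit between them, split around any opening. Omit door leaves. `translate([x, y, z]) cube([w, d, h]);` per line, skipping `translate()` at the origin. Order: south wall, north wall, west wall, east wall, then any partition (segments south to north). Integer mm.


cube([7000, 100, 2400]);
translate([0, 3900, 0]) cube([7000, 100, 2400]);
translate([0, 100, 0]) cube([100, 3800, 2400]);
translate([6900, 100, 0]) cube([100, 3800, 2400]);
translate([4000, 100, 0]) cube([100, 1000, 2400]);
translate([4000, 2100, 0]) cube([100, 1800, 2400]);


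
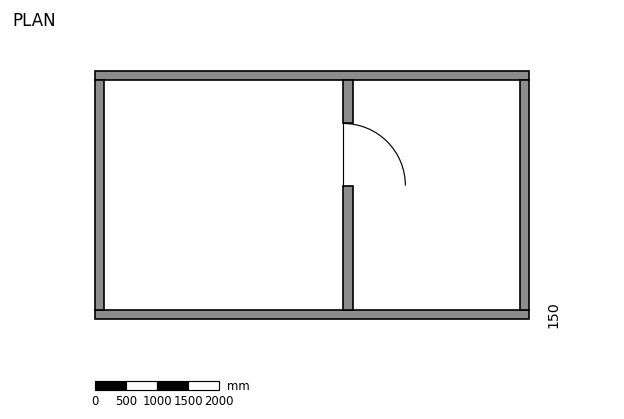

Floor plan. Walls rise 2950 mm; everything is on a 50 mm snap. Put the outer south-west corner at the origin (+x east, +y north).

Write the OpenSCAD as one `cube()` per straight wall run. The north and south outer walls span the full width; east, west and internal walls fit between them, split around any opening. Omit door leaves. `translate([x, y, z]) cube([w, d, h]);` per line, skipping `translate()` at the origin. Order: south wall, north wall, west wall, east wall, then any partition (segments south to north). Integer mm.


cube([7000, 150, 2950]);
translate([0, 3850, 0]) cube([7000, 150, 2950]);
translate([0, 150, 0]) cube([150, 3700, 2950]);
translate([6850, 150, 0]) cube([150, 3700, 2950]);
translate([4000, 150, 0]) cube([150, 2000, 2950]);
translate([4000, 3150, 0]) cube([150, 700, 2950]);


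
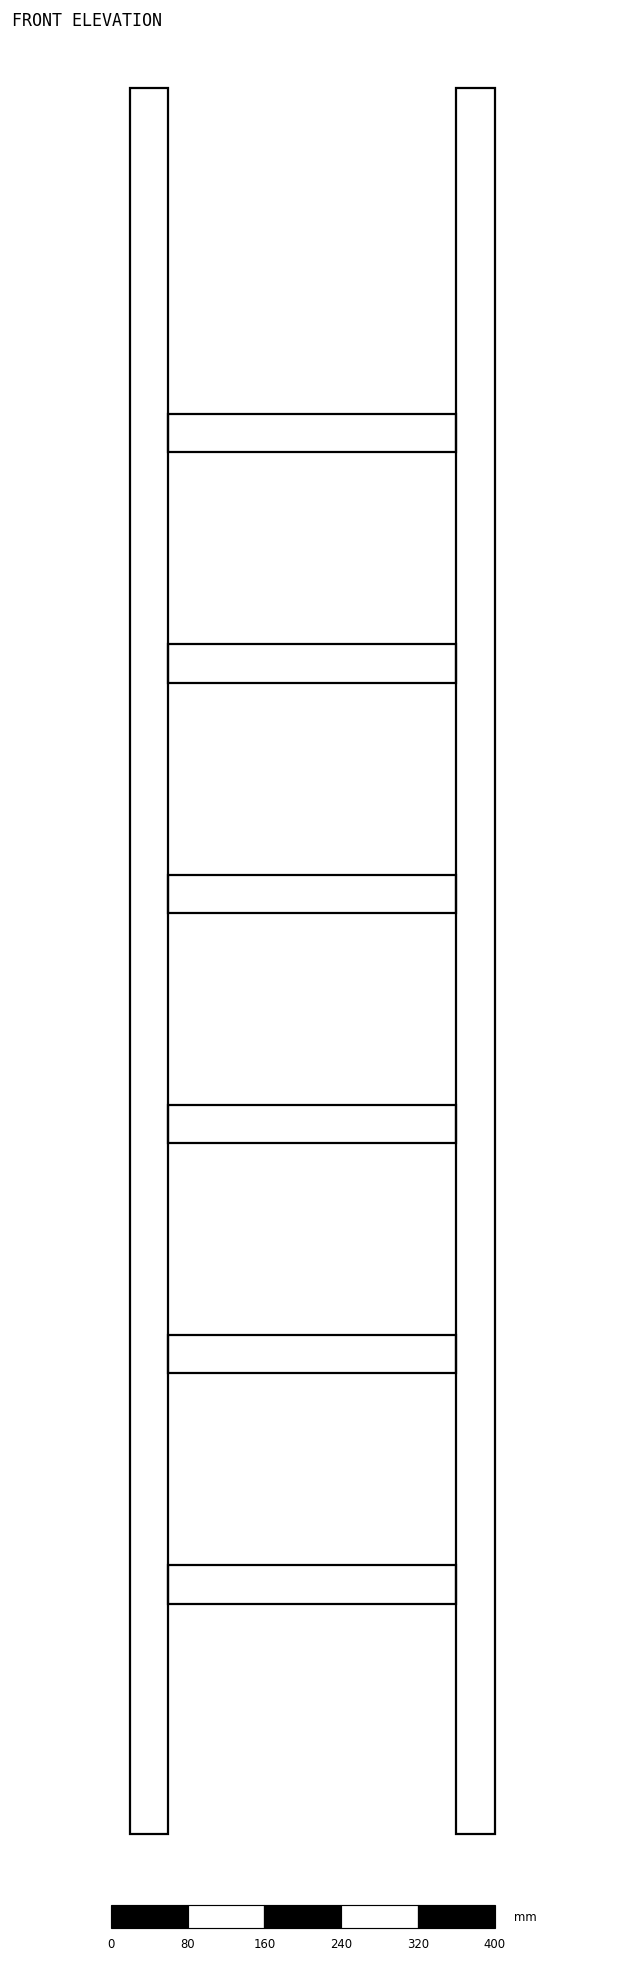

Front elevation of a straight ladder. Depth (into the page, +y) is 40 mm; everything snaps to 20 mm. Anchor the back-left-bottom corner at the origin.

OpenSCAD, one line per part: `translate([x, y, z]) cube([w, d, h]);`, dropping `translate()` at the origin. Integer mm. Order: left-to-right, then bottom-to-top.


cube([40, 40, 1820]);
translate([40, 0, 240]) cube([300, 40, 40]);
translate([40, 0, 480]) cube([300, 40, 40]);
translate([40, 0, 720]) cube([300, 40, 40]);
translate([40, 0, 960]) cube([300, 40, 40]);
translate([40, 0, 1200]) cube([300, 40, 40]);
translate([40, 0, 1440]) cube([300, 40, 40]);
translate([340, 0, 0]) cube([40, 40, 1820]);
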